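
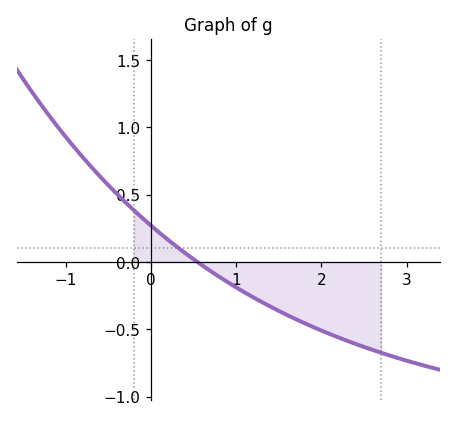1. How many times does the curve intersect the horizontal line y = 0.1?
1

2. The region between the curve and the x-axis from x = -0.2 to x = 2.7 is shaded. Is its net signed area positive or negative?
negative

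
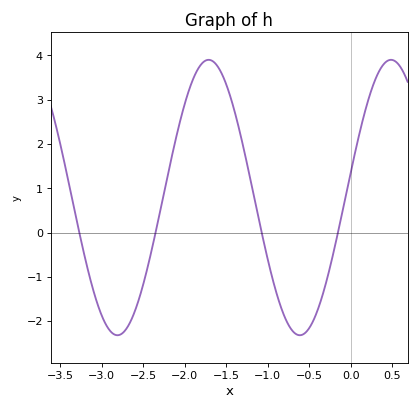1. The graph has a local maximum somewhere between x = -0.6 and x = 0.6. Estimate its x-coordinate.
0.5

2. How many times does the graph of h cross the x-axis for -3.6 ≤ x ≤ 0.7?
4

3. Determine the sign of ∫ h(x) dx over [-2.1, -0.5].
positive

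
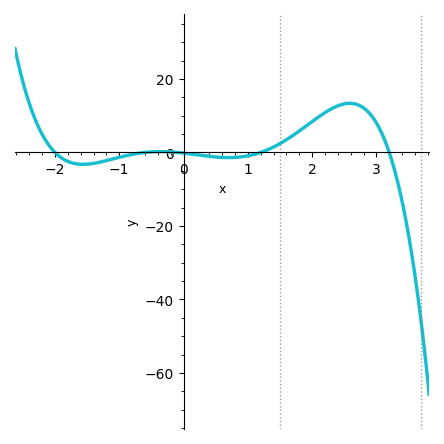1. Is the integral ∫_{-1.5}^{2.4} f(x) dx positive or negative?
positive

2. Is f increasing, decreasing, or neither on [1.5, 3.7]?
neither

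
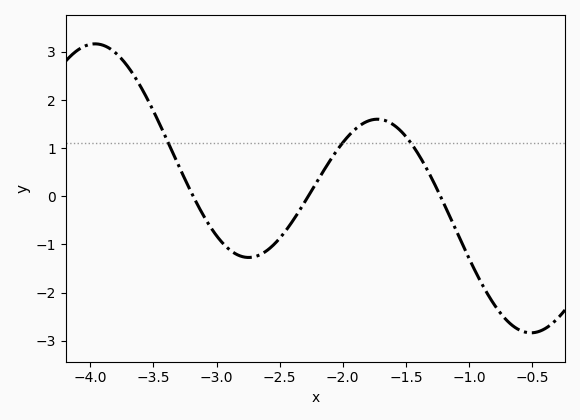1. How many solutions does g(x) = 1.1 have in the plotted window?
3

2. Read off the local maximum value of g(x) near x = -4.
3.17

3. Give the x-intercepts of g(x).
-3.18, -2.27, -1.23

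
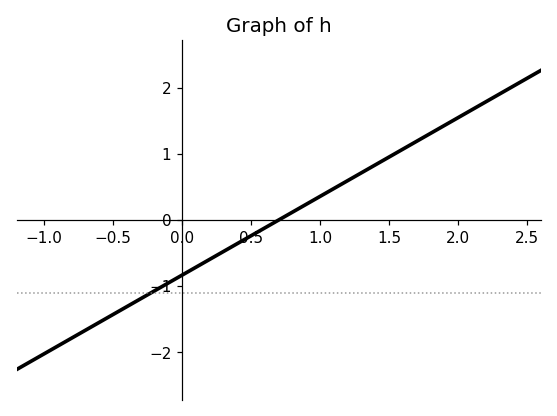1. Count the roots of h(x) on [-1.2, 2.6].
1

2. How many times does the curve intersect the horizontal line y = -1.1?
1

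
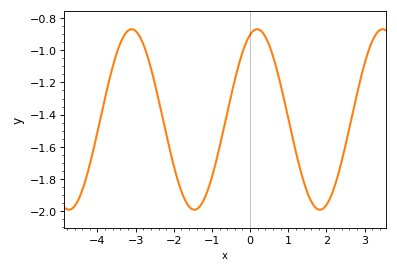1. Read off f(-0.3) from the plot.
-1.09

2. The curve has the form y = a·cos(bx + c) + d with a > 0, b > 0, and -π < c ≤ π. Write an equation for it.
y = 0.56cos(1.91x - 0.352) - 1.43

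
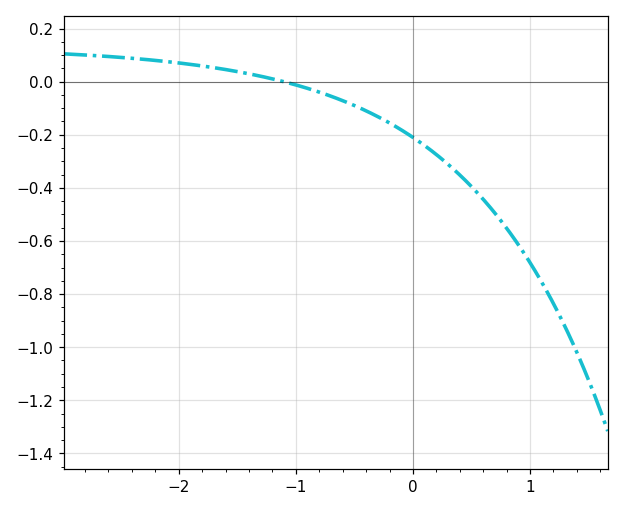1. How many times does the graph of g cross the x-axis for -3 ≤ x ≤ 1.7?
1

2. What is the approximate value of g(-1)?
-0.012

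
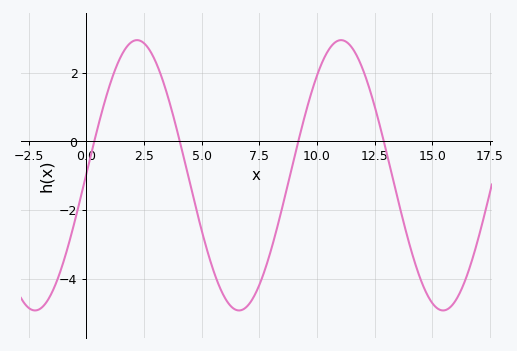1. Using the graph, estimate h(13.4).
-1.38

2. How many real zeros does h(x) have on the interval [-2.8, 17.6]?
4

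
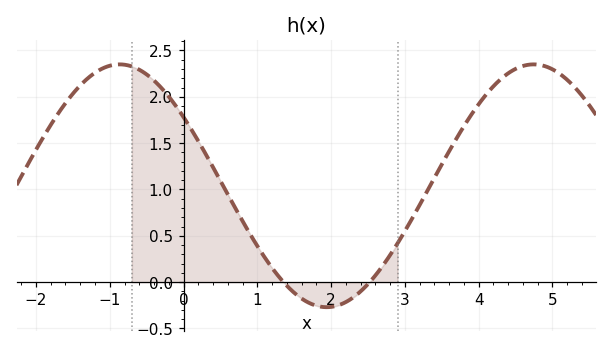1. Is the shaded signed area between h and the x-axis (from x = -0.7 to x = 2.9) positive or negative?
positive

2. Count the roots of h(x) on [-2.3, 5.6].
2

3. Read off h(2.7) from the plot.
0.2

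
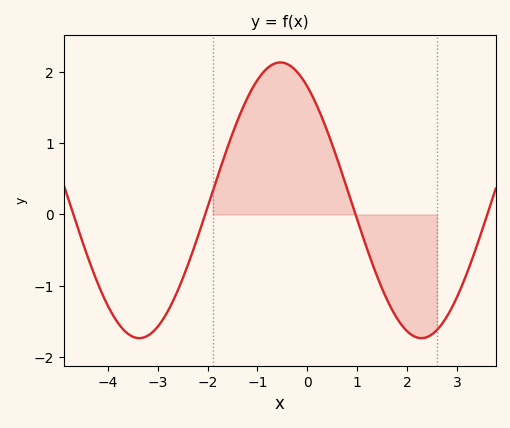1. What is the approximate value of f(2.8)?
-1.44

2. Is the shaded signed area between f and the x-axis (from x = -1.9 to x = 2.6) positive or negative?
positive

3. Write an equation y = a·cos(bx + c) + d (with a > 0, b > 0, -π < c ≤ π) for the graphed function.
y = 1.94cos(1.11x + 0.6) + 0.2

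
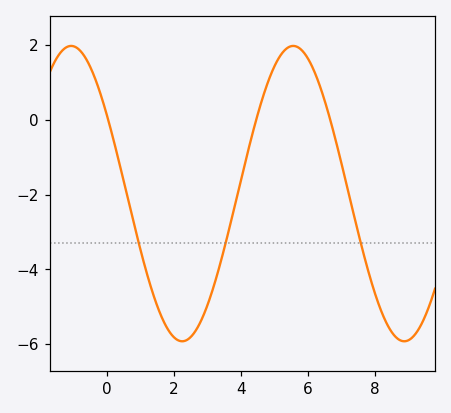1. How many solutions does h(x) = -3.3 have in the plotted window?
3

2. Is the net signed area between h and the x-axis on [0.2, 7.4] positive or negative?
negative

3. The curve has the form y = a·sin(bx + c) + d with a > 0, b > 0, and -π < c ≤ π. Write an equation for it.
y = 3.95sin(0.95x + 2.6) - 1.97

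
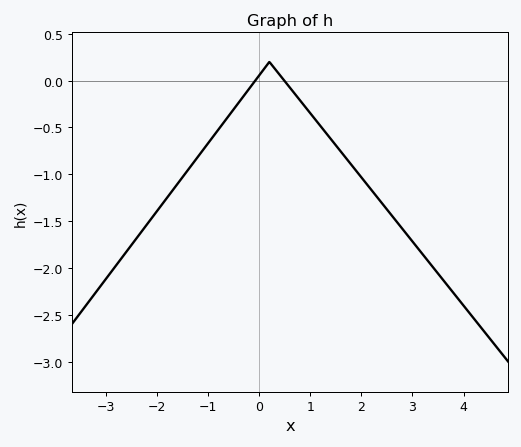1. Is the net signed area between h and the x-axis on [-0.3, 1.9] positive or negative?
negative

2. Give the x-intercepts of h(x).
0, 0.4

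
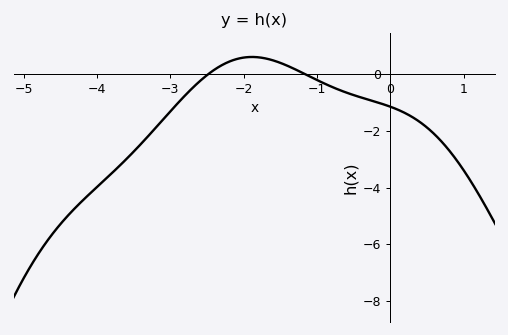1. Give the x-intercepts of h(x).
-2.48, -1.16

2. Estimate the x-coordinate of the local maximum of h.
-1.89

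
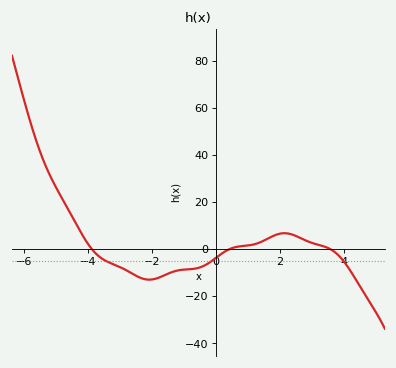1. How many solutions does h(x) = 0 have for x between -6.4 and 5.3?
3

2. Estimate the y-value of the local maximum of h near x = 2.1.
6.81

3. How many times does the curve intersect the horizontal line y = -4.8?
3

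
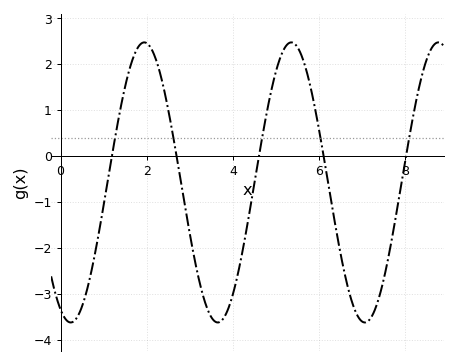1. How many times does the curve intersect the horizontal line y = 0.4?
5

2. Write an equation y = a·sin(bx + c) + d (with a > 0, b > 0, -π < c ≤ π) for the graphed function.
y = 3.05sin(1.84x - 2) - 0.57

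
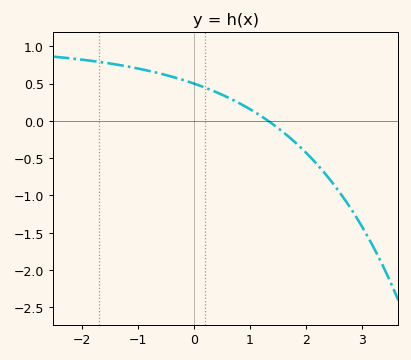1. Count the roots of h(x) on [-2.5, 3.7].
1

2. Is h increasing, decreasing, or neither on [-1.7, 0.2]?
decreasing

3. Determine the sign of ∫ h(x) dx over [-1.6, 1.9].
positive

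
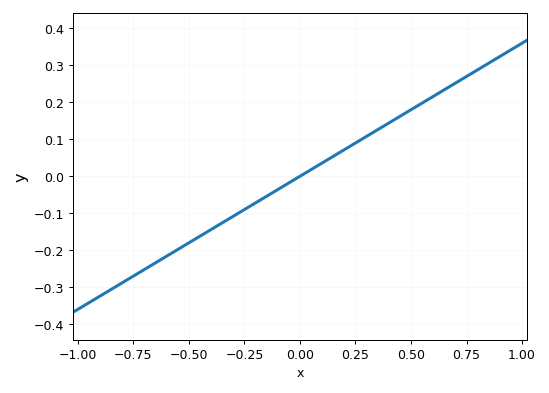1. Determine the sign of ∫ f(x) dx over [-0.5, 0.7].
positive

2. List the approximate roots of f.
0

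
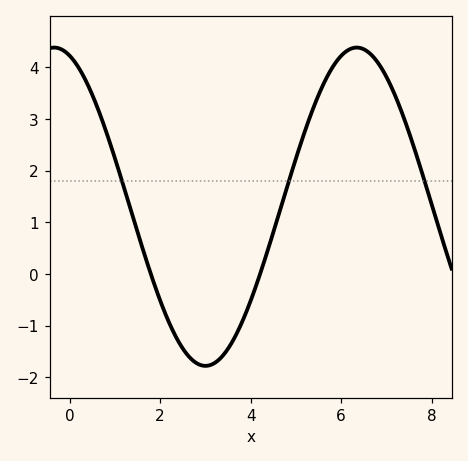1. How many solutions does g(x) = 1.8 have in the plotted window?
3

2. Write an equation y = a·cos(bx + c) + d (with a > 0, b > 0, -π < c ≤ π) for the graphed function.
y = 3.08cos(0.94x + 0.32) + 1.3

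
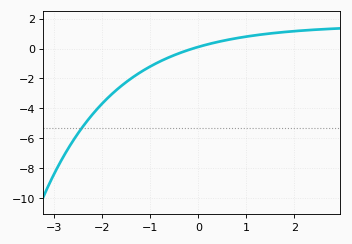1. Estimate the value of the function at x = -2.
-3.6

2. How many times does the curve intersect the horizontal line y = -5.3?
1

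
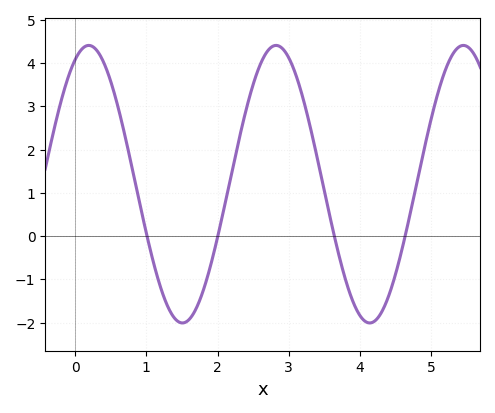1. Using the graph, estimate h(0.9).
0.818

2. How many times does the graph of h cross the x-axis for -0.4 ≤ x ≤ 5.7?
4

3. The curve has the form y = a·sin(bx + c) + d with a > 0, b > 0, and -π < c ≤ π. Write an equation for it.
y = 3.21sin(2.39x + 1.11) + 1.2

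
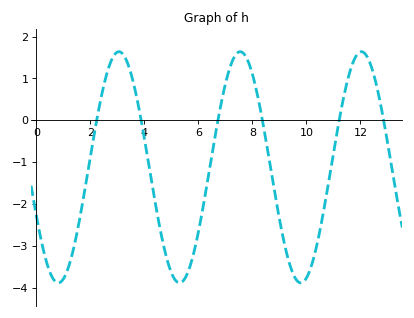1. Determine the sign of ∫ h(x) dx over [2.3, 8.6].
negative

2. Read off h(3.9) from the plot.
-0.1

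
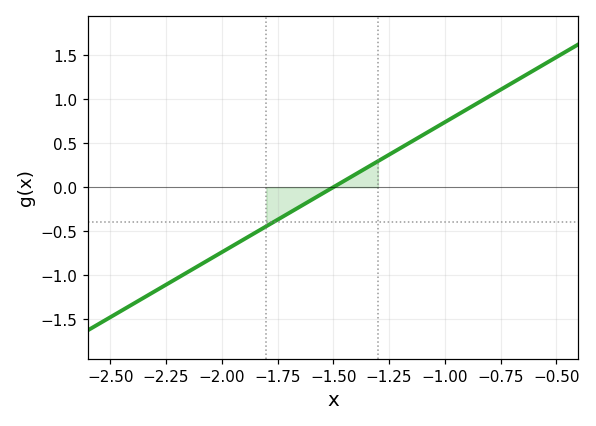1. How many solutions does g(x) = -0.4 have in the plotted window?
1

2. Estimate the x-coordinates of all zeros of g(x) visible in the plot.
-1.5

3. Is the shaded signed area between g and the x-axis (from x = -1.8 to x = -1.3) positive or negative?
negative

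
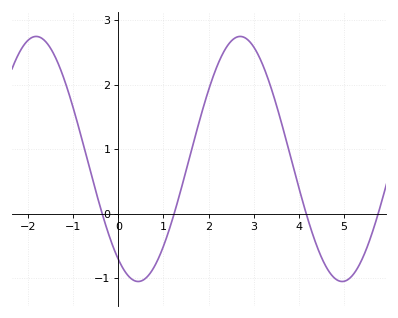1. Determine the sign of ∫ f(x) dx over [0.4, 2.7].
positive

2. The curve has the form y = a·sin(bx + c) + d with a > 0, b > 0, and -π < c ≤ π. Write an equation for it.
y = 1.9sin(1.4x - 2.2) + 0.85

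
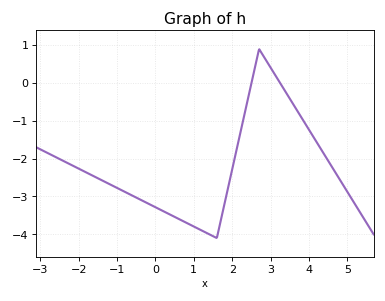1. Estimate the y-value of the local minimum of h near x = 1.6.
-4.1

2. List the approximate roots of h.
2.6, 3.2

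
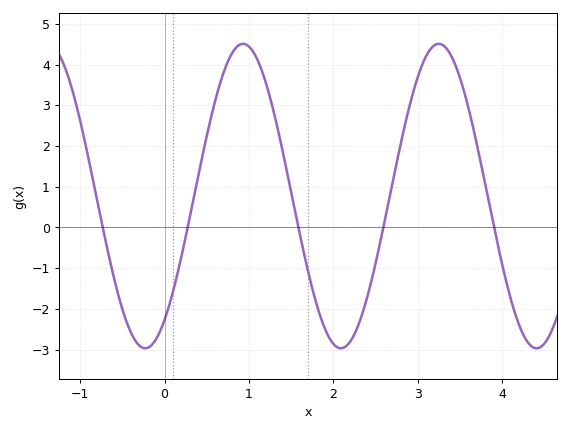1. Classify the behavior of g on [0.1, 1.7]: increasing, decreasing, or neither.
neither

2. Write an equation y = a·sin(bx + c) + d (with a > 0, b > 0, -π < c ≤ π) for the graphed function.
y = 3.74sin(2.71x - 0.95) + 0.77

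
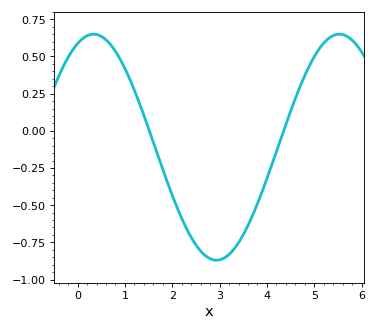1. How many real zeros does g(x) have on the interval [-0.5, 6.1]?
2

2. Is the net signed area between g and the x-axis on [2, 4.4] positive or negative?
negative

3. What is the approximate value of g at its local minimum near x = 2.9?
-0.87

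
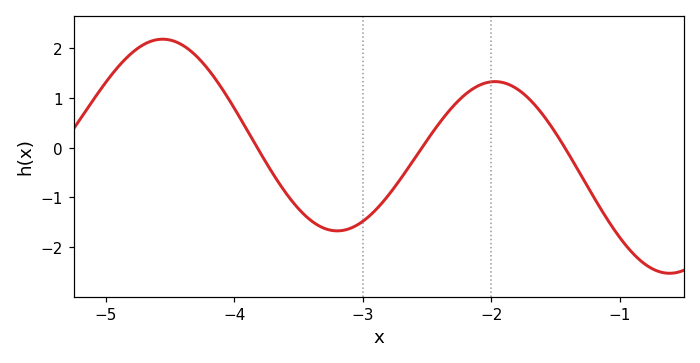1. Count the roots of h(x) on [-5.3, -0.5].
3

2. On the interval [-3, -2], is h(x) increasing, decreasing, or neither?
increasing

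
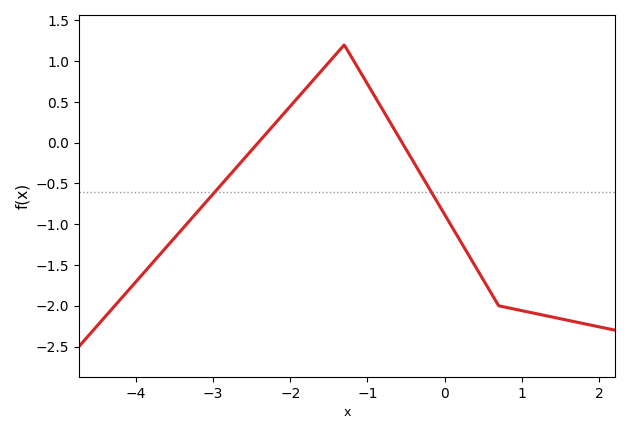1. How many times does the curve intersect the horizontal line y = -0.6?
2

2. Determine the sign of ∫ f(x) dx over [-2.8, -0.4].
positive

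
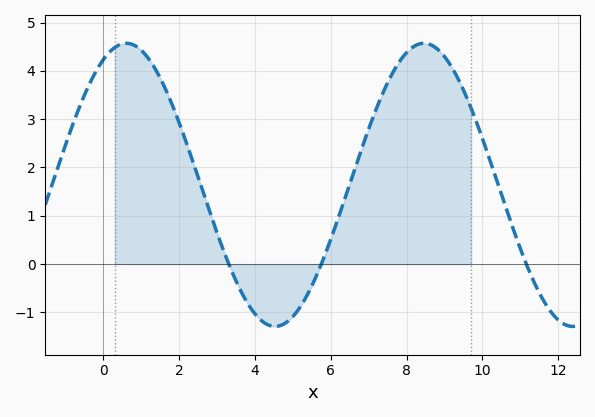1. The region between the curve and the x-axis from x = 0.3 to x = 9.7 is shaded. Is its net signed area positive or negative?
positive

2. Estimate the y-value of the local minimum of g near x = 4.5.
-1.29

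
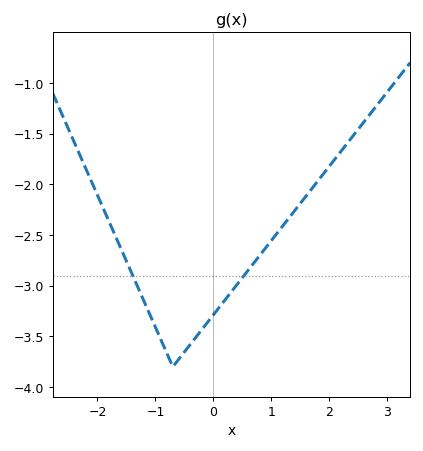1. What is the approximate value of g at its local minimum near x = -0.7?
-3.8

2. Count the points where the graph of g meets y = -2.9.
2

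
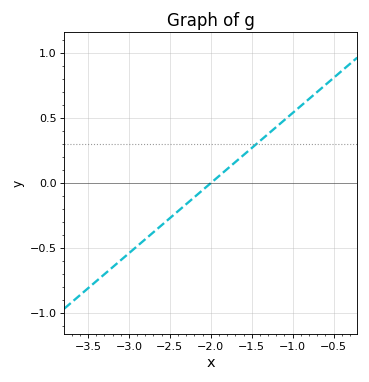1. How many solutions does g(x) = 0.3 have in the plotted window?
1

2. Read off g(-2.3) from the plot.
-0.15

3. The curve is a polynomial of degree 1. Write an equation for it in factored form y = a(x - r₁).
y = 0.54(x + 2)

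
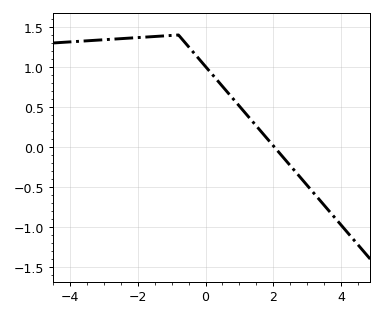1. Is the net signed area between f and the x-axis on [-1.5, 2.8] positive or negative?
positive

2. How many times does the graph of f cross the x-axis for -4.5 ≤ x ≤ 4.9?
1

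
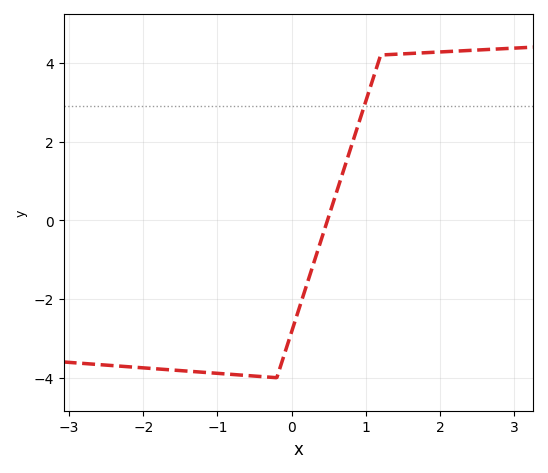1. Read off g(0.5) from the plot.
0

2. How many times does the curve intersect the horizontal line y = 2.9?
1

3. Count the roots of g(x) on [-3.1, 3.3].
1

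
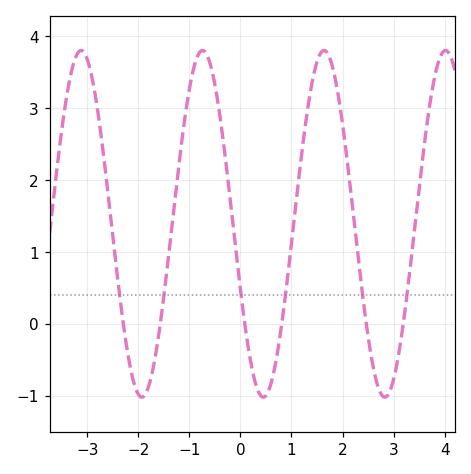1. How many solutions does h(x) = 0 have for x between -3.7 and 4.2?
6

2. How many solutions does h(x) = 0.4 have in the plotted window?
6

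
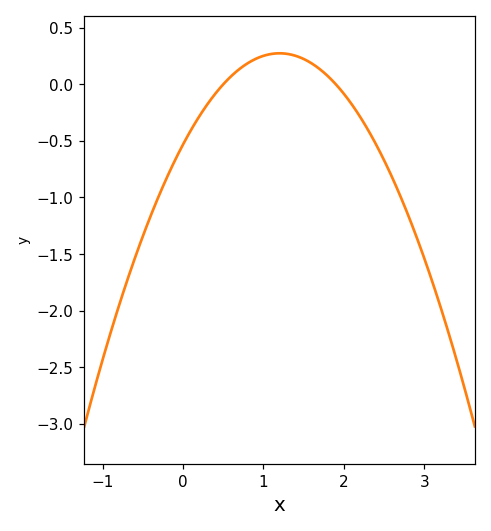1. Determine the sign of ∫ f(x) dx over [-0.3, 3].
negative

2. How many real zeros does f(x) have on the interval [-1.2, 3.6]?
2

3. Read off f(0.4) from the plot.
-0.1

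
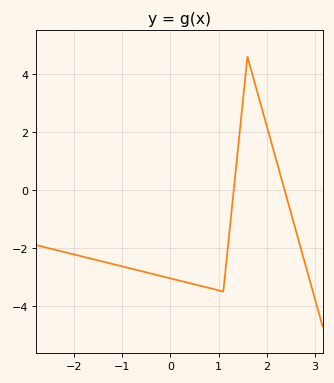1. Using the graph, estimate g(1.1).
-3.6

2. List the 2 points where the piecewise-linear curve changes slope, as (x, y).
(1.1, -3.5); (1.6, 4.6)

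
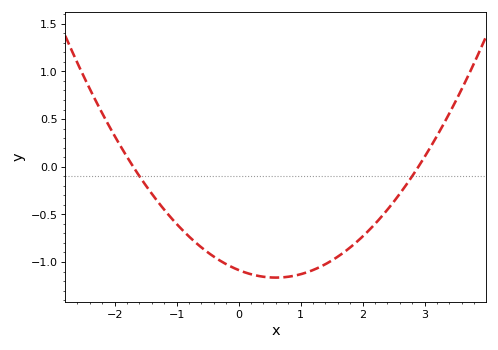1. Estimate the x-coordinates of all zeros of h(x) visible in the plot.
-1.7, 2.9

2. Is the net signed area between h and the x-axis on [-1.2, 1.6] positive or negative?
negative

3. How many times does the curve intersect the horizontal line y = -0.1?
2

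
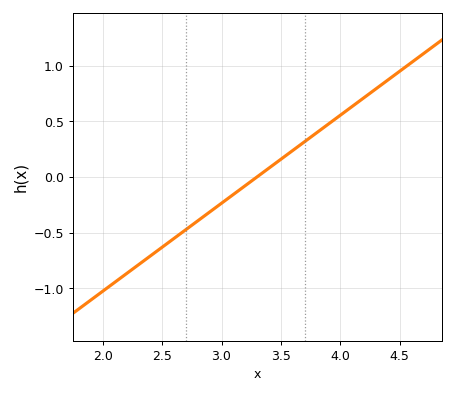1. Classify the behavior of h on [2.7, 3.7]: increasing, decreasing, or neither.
increasing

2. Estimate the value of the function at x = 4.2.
0.711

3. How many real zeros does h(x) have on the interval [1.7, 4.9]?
1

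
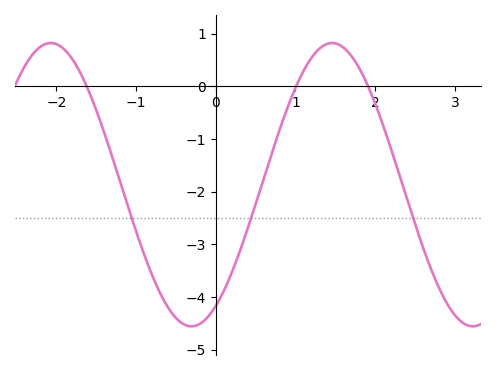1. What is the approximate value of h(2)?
-0.3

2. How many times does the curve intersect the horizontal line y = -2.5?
3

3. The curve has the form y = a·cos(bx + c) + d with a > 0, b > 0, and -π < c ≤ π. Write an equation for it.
y = 2.69cos(1.8x - 2.6) - 1.87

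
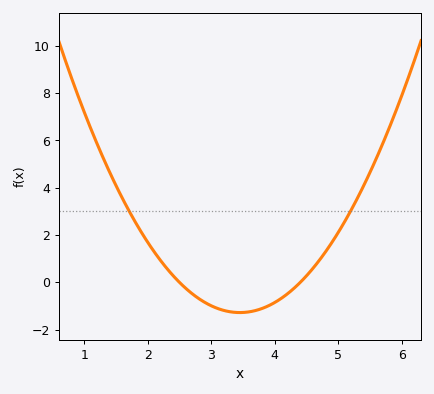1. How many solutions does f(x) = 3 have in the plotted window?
2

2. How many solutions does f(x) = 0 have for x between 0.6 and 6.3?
2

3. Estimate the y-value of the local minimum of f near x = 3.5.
-1.2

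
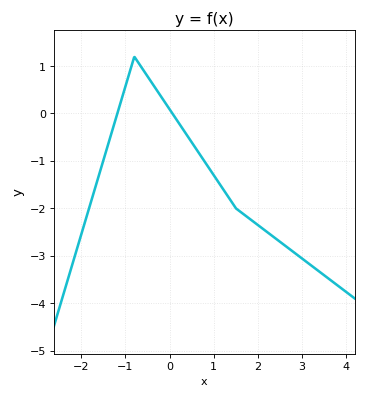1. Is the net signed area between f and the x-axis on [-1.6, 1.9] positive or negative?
negative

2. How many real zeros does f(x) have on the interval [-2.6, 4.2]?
2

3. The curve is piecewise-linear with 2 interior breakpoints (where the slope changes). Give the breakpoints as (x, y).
(-0.8, 1.2); (1.5, -2)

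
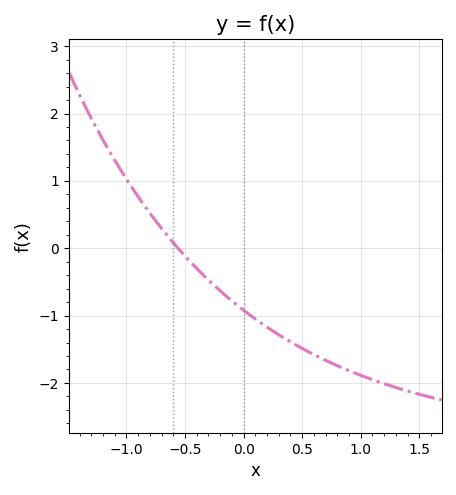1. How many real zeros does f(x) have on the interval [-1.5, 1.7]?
1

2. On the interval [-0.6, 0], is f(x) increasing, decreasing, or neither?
decreasing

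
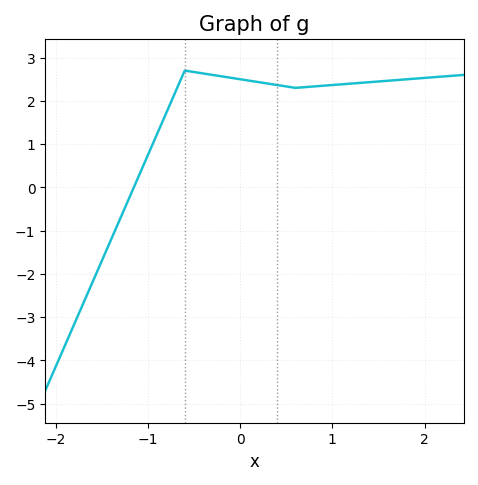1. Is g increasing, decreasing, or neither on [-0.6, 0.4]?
decreasing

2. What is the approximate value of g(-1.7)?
-2.68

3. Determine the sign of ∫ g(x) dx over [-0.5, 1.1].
positive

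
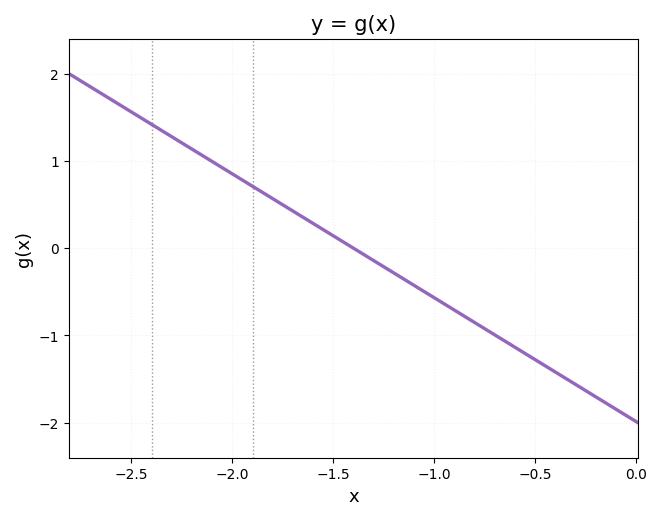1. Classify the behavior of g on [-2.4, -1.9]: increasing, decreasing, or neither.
decreasing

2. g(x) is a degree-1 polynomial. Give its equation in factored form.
y = -1.42(x + 1.4)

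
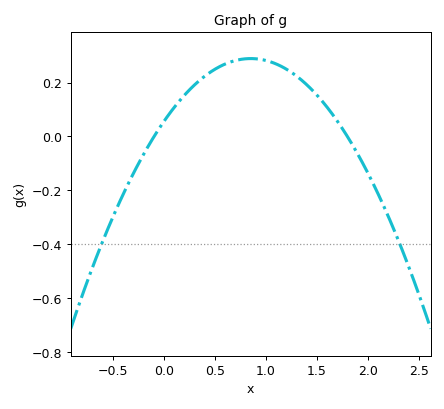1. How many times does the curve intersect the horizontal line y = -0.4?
2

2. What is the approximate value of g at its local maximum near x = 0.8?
0.28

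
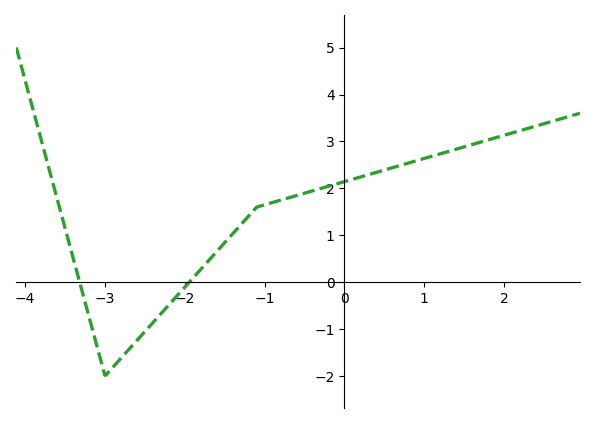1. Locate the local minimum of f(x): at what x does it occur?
-3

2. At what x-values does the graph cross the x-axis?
-3.32, -1.94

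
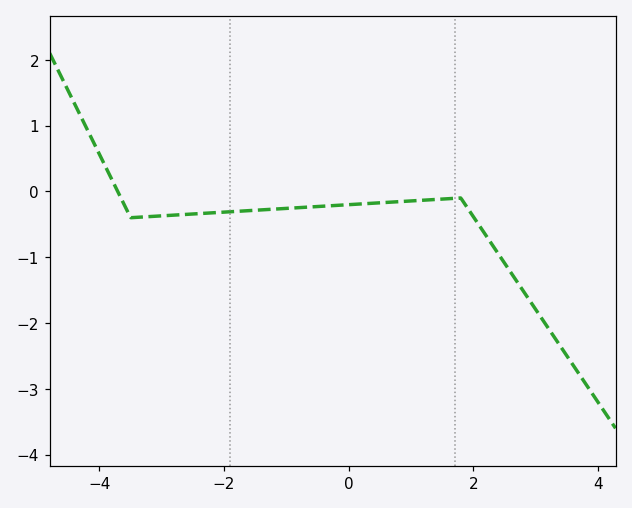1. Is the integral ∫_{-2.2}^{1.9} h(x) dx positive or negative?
negative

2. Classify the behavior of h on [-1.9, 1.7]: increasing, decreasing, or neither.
increasing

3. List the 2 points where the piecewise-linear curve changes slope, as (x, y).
(-3.5, -0.4); (1.8, -0.1)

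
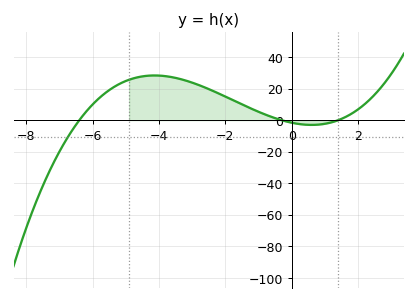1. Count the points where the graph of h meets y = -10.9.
1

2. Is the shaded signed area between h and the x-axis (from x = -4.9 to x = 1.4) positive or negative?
positive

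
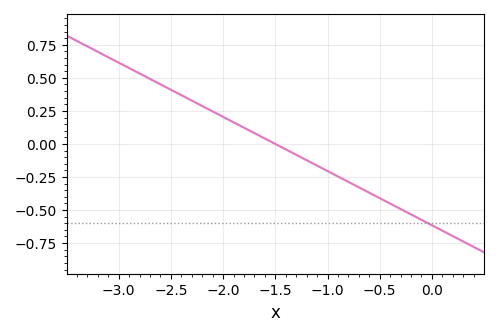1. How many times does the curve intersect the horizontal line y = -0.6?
1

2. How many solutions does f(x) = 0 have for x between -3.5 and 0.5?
1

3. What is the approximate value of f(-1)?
-0.205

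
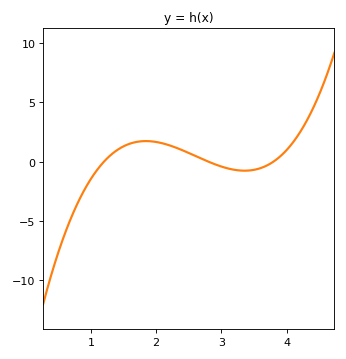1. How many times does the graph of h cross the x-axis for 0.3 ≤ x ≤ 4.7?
3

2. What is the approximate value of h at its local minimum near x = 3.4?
-0.766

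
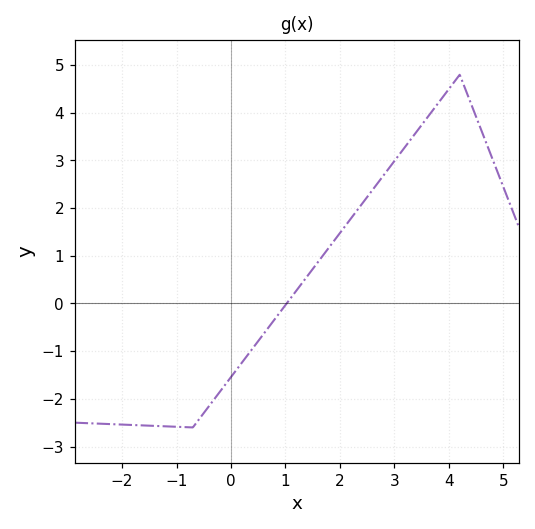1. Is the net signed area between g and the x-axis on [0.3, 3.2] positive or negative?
positive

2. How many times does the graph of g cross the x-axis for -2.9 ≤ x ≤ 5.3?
1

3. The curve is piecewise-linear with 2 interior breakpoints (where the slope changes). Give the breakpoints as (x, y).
(-0.7, -2.6); (4.2, 4.8)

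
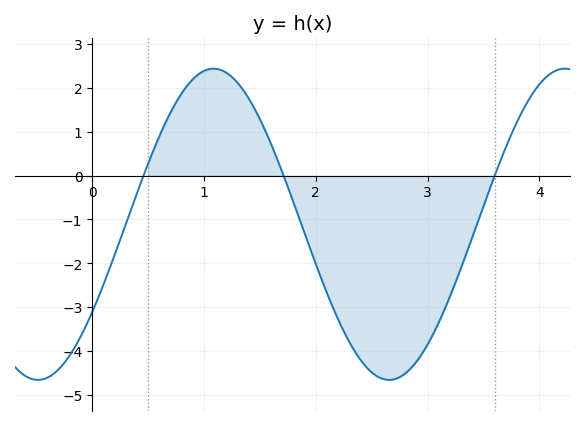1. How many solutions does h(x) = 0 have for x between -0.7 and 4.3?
3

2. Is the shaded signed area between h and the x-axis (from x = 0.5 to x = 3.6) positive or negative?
negative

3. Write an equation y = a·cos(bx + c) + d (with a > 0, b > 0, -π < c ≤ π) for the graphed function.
y = 3.55cos(2x - 2.2) - 1.11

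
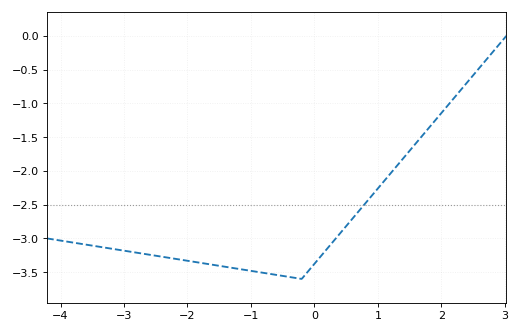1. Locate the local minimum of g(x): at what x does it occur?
-0.2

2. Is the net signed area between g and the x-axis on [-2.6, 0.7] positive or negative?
negative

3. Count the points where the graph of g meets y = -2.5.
1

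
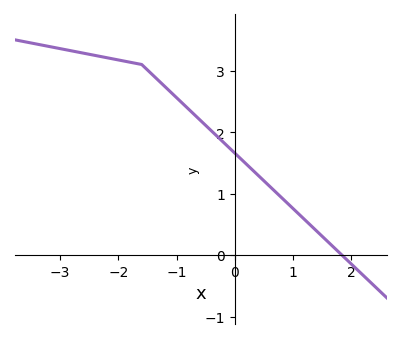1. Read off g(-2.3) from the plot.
3.2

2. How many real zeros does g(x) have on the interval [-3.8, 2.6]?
1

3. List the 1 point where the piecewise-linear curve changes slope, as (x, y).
(-1.6, 3.1)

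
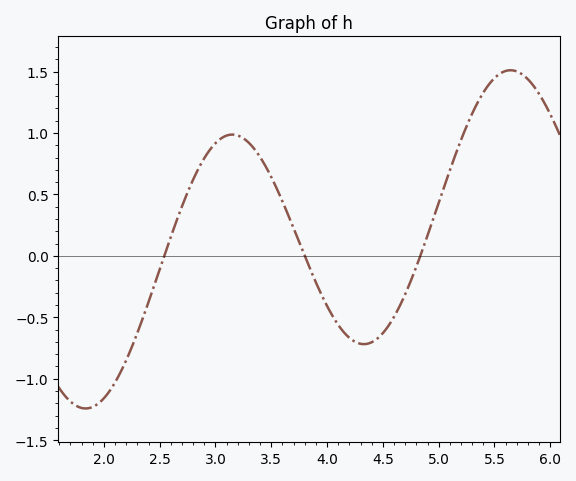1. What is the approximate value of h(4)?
-0.408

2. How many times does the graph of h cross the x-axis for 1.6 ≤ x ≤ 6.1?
3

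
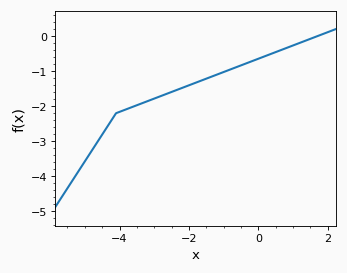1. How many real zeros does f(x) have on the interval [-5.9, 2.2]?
1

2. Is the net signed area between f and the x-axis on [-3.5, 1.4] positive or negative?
negative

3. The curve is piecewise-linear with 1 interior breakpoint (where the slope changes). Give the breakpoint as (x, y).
(-4.1, -2.2)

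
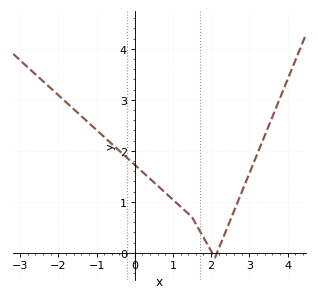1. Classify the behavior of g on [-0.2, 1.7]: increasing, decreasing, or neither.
decreasing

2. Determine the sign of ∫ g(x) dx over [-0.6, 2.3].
positive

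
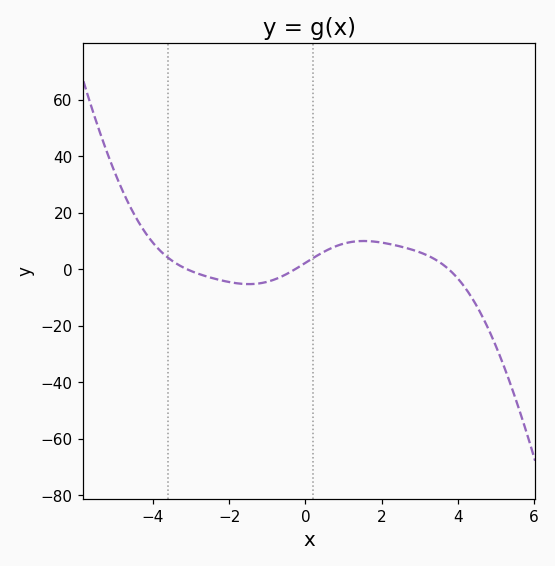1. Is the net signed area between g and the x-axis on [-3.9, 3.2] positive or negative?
positive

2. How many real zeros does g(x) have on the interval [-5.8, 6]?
3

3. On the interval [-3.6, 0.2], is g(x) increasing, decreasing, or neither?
neither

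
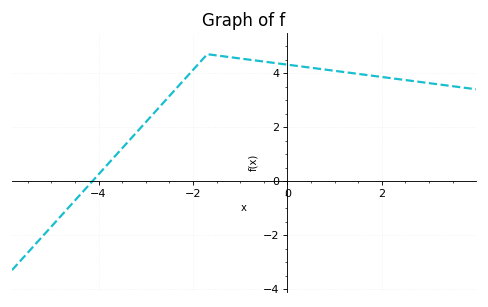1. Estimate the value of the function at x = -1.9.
4.31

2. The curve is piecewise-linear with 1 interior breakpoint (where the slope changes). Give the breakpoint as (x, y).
(-1.7, 4.7)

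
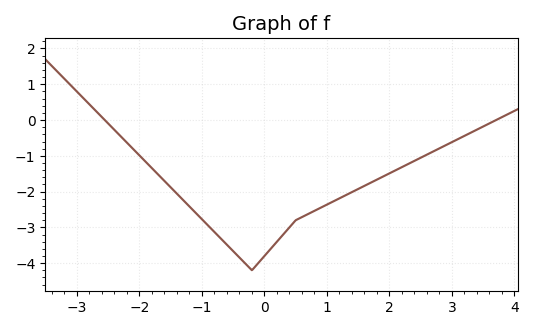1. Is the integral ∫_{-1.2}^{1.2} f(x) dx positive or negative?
negative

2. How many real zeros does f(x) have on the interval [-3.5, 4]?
2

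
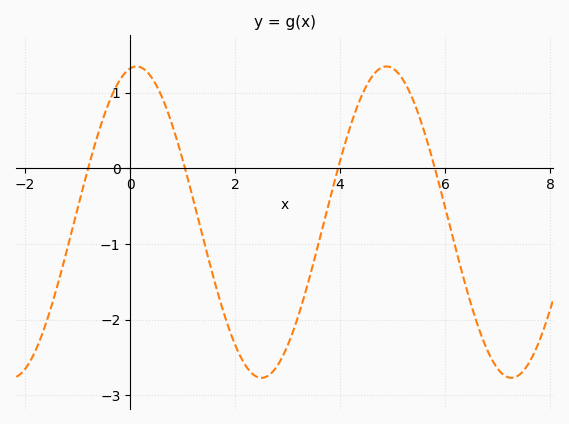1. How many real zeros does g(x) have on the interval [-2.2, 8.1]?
4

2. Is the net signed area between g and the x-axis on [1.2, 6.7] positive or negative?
negative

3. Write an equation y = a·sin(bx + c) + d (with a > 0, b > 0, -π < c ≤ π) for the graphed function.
y = 2.06sin(1.32x + 1.41) - 0.71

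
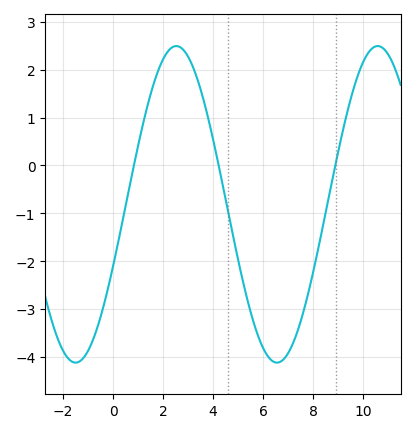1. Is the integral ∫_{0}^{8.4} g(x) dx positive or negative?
negative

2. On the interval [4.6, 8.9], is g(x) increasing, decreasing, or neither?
neither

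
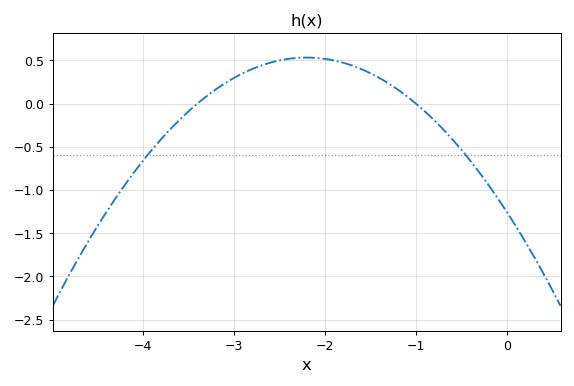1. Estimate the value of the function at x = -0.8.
-0.2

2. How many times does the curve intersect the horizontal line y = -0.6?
2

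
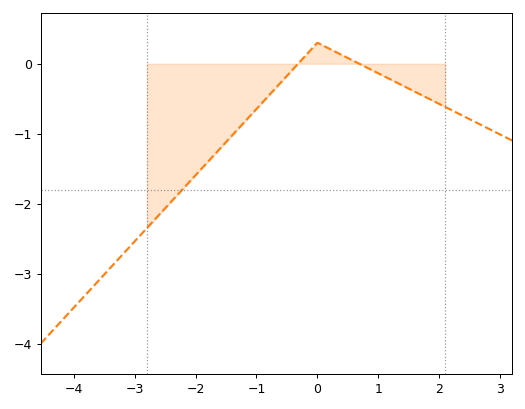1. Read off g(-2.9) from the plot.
-2.4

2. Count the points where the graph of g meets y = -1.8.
1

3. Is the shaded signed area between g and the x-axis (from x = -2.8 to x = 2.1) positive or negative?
negative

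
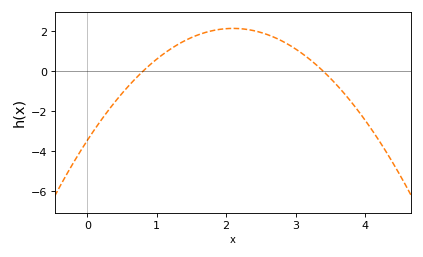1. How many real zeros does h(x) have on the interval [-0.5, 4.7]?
2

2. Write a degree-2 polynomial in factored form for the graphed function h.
y = -1.27(x - 0.8)(x - 3.4)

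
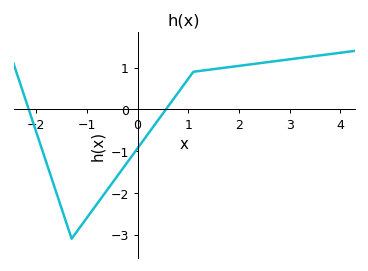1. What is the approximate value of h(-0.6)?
-1.93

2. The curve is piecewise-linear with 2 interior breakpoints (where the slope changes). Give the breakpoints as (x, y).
(-1.3, -3.1); (1.1, 0.9)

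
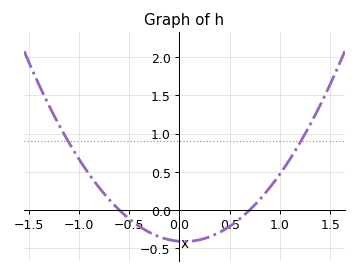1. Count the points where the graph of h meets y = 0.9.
2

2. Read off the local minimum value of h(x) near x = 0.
-0.414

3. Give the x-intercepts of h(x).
-0.6, 0.7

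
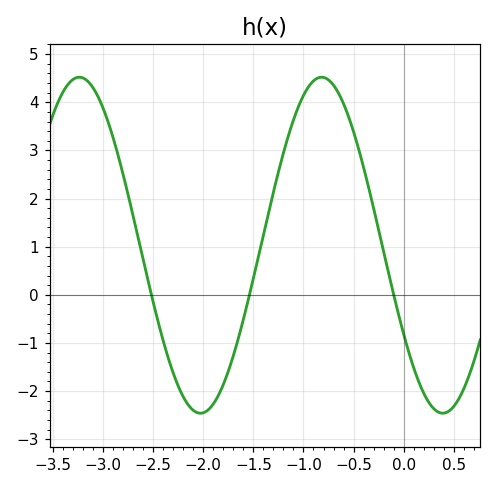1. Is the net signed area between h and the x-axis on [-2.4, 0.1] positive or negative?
positive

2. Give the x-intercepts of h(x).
-2.5, -1.5, -0.1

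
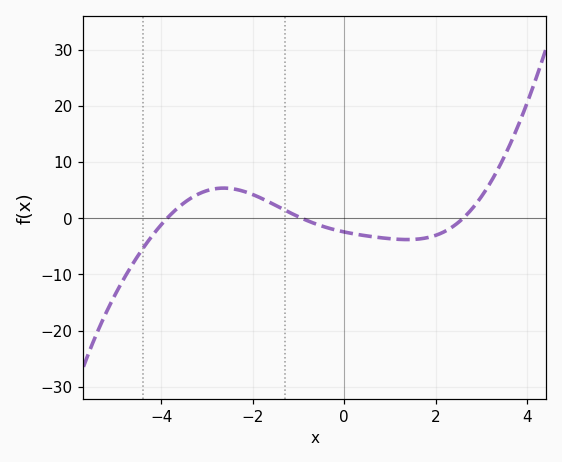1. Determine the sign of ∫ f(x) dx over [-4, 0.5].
positive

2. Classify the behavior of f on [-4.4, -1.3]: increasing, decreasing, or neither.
neither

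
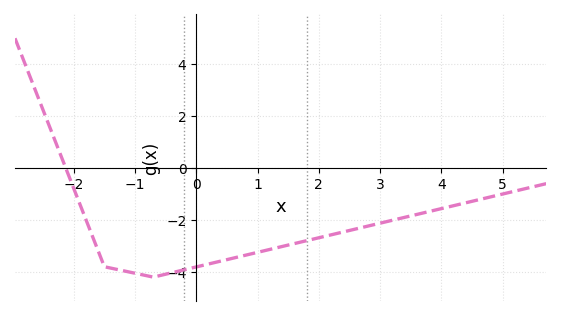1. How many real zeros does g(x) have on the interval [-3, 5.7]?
1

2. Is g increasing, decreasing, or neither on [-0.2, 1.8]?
increasing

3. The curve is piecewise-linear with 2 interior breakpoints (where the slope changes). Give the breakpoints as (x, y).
(-1.5, -3.8); (-0.7, -4.2)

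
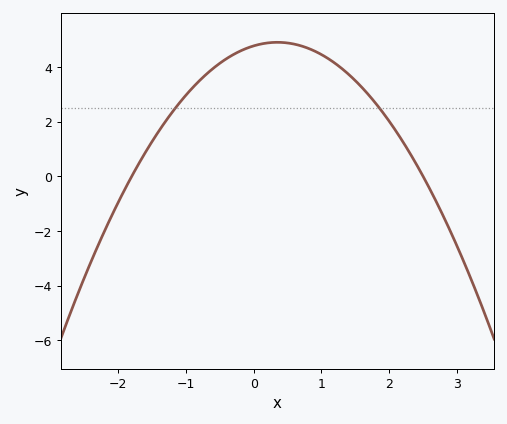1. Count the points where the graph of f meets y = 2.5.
2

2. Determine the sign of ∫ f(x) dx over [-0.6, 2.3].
positive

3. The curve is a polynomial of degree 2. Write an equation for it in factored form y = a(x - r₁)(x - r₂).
y = -1.06(x + 1.8)(x - 2.5)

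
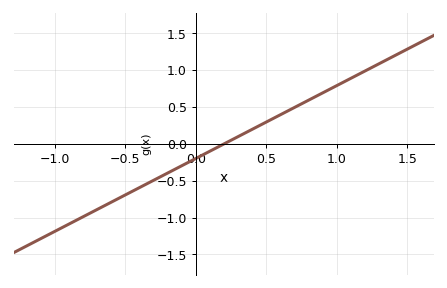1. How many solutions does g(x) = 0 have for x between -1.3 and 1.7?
1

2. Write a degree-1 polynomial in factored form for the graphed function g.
y = 0.99(x - 0.2)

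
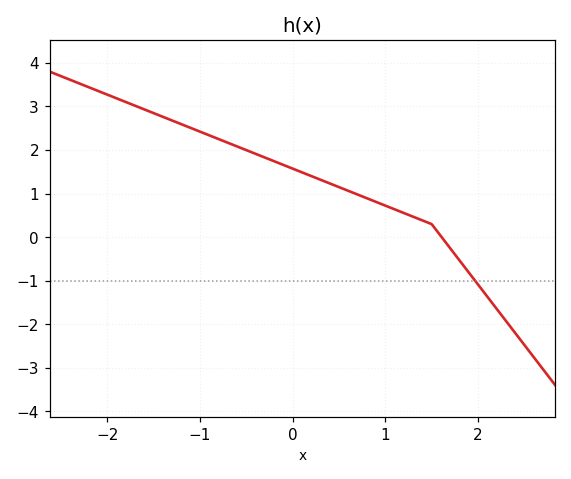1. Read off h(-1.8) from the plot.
3.1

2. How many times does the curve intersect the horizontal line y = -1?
1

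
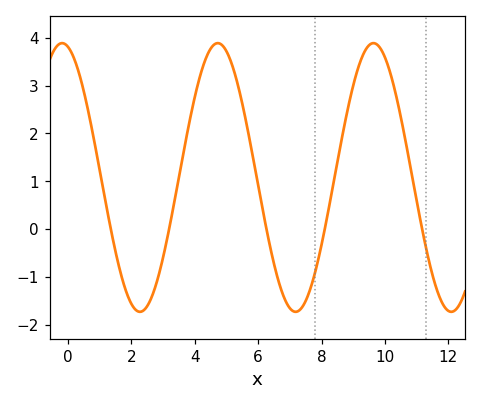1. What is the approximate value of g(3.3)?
0.362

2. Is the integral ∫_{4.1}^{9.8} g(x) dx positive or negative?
positive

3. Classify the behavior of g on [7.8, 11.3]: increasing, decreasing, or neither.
neither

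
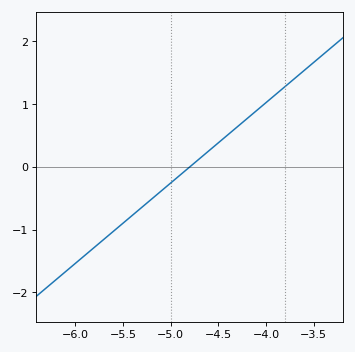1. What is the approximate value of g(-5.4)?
-0.768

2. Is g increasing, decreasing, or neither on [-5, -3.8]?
increasing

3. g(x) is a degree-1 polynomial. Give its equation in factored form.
y = 1.28(x + 4.8)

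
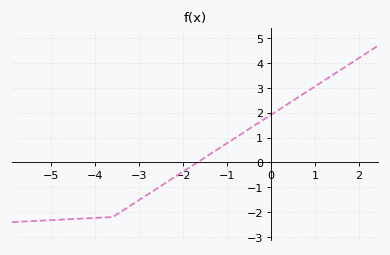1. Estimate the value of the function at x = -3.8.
-2.22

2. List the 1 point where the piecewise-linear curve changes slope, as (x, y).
(-3.6, -2.2)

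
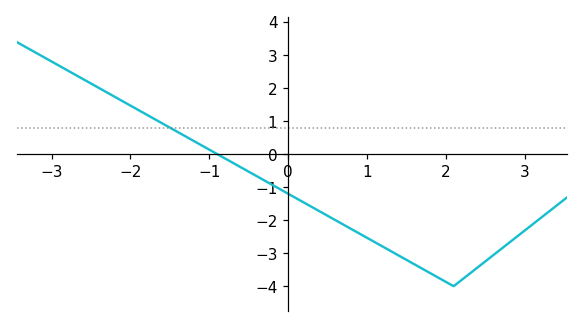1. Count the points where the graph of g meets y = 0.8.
1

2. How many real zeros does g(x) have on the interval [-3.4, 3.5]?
1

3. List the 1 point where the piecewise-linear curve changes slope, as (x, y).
(2.1, -4)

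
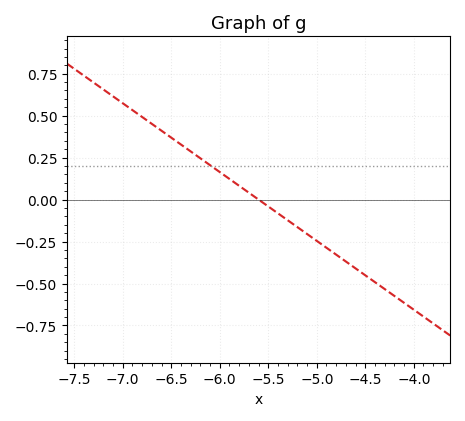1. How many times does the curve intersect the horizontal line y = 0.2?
1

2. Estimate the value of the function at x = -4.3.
-0.54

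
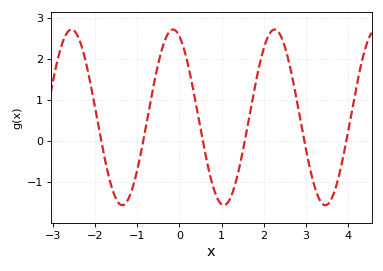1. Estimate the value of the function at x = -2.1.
1.4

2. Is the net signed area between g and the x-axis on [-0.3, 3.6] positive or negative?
positive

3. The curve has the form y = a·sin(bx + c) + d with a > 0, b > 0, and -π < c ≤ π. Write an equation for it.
y = 2.14sin(2.6x + 2) + 0.57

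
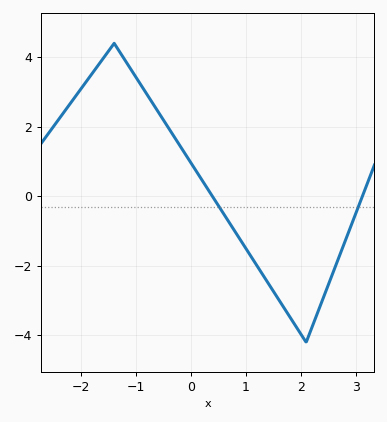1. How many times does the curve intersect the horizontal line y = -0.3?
2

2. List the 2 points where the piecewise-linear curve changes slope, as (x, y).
(-1.4, 4.4); (2.1, -4.2)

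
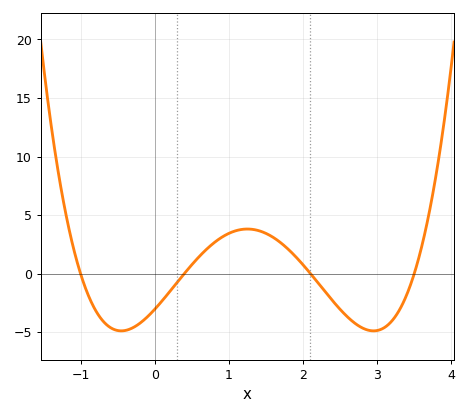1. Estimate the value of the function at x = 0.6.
1.45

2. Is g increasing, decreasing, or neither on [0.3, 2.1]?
neither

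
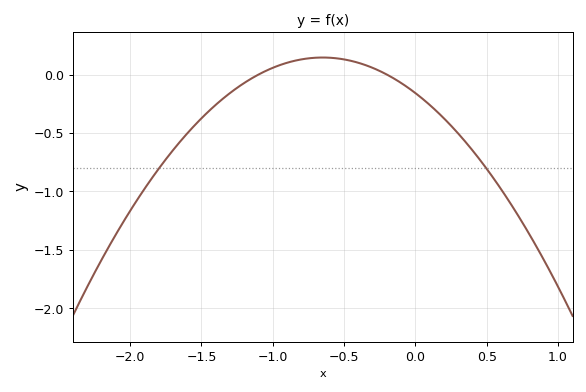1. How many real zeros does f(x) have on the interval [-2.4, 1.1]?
2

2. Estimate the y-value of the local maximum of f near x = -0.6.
0.146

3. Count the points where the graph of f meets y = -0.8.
2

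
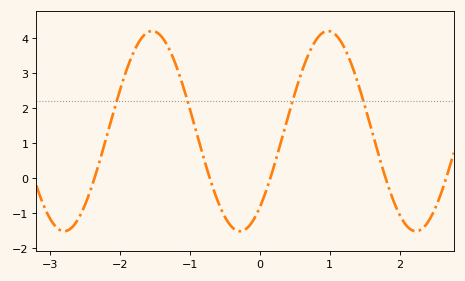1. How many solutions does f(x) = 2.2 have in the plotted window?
4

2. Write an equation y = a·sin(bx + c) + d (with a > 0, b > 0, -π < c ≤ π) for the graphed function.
y = 2.86sin(2.5x - 0.87) + 1.33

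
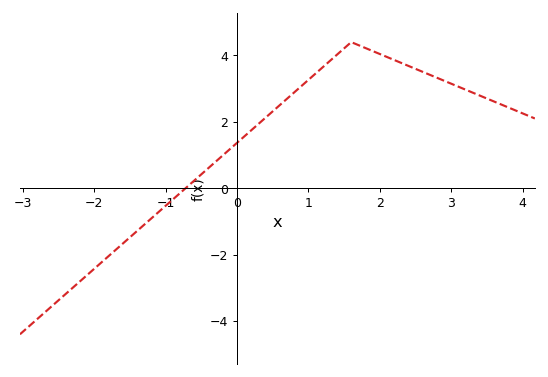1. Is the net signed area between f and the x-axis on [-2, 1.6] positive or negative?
positive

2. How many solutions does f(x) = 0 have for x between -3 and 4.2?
1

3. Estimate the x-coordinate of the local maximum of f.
1.6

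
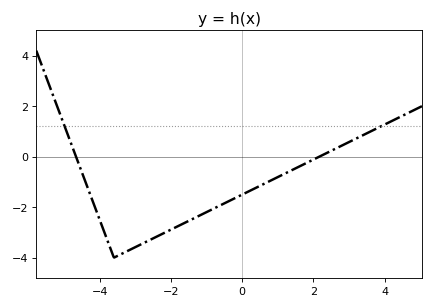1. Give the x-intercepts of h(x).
-4.6, 2.2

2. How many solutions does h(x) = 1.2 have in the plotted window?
2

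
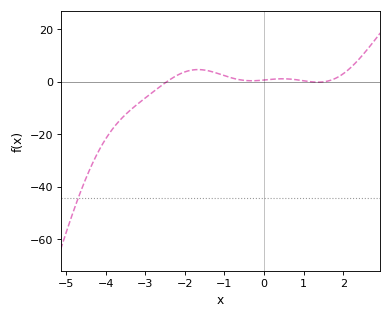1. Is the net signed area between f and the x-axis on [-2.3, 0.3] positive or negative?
positive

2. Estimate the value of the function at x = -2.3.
1.52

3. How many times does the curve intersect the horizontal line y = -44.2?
1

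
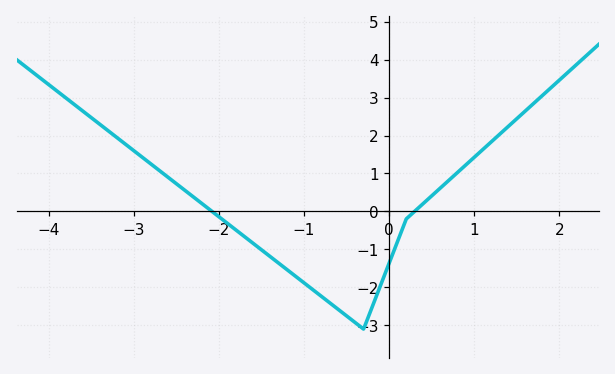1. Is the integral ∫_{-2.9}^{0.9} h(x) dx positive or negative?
negative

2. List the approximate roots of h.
-2.08, 0.298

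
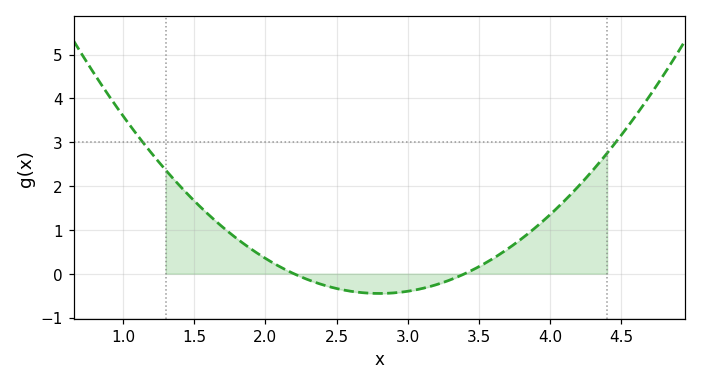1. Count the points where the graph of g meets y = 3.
2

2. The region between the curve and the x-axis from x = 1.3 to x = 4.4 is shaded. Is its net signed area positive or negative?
positive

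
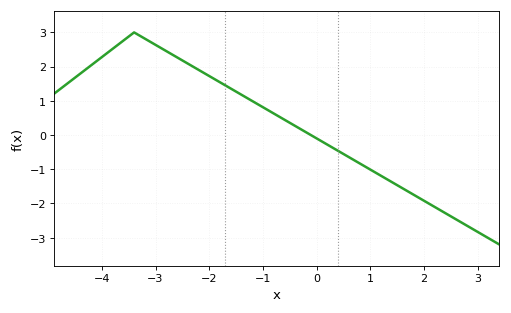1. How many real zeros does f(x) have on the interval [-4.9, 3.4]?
1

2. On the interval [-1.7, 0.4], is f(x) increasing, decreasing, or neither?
decreasing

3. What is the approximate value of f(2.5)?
-2.4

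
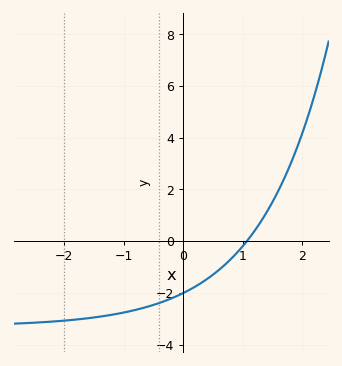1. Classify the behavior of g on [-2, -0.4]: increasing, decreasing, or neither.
increasing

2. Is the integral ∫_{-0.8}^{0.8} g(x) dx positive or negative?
negative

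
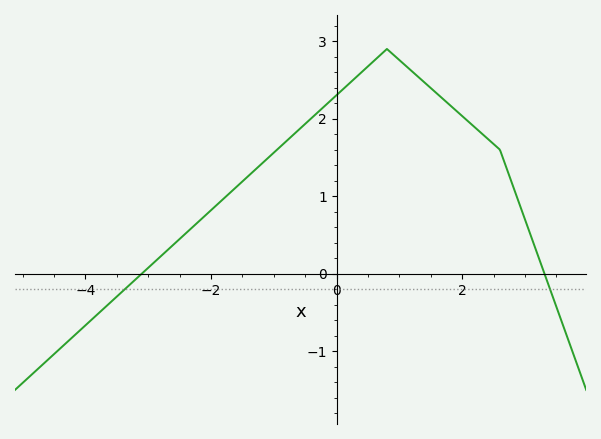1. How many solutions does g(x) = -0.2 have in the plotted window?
2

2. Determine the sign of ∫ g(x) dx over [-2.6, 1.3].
positive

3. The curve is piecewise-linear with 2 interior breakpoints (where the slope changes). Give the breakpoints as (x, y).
(0.8, 2.9); (2.6, 1.6)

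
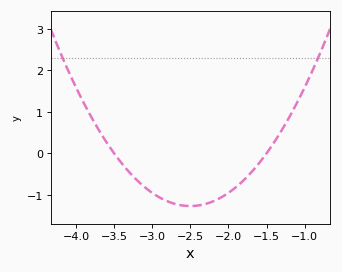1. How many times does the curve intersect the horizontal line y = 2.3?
2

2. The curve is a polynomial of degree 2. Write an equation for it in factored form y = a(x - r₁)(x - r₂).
y = 1.27(x + 3.5)(x + 1.5)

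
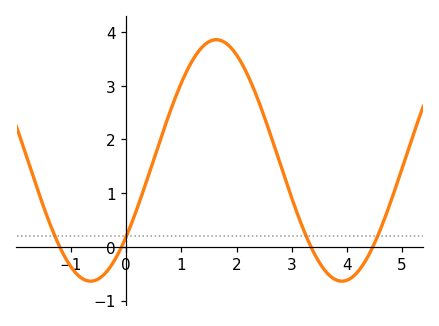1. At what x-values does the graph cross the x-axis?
-1.2, -0.1, 3.3, 4.5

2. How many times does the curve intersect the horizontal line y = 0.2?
4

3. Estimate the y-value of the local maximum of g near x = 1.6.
3.9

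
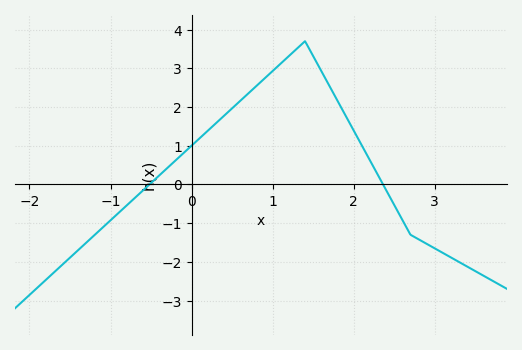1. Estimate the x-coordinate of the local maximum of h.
1.4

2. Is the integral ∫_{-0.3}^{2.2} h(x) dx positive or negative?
positive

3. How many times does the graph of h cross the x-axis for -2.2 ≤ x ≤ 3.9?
2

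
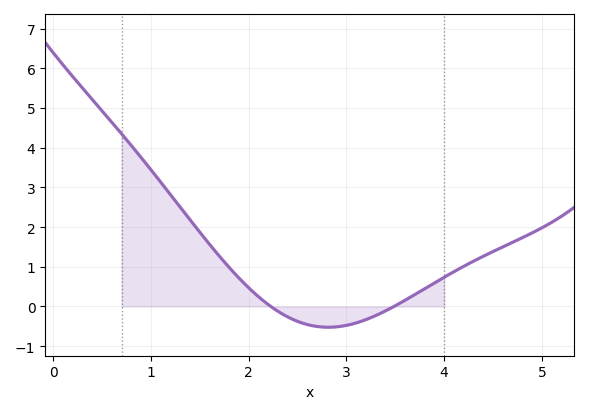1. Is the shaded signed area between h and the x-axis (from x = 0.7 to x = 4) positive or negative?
positive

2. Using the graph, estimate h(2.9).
-0.5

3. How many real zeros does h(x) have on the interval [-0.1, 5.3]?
2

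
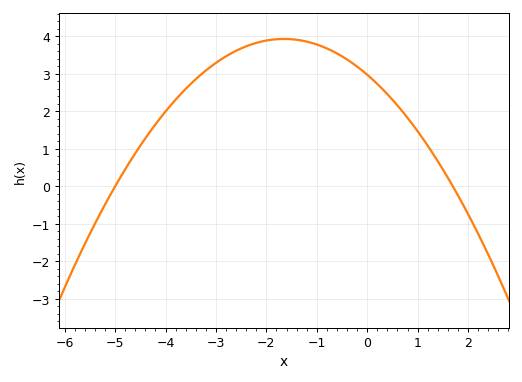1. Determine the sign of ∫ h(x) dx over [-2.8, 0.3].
positive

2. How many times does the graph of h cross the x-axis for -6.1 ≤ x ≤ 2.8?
2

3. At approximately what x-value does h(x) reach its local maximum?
-1.65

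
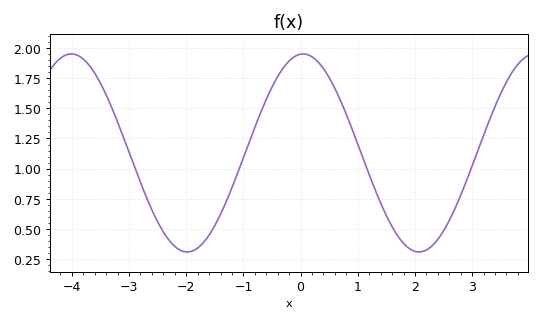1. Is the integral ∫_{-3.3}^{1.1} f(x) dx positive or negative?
positive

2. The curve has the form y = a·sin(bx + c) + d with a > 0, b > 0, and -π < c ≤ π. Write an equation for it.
y = 0.82sin(1.6x + 1.5) + 1.13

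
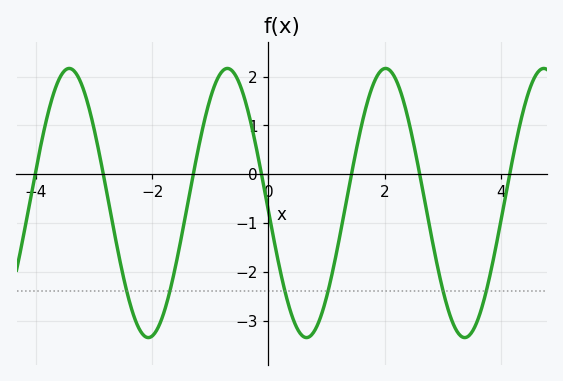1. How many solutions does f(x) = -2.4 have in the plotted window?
6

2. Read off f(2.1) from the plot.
2.1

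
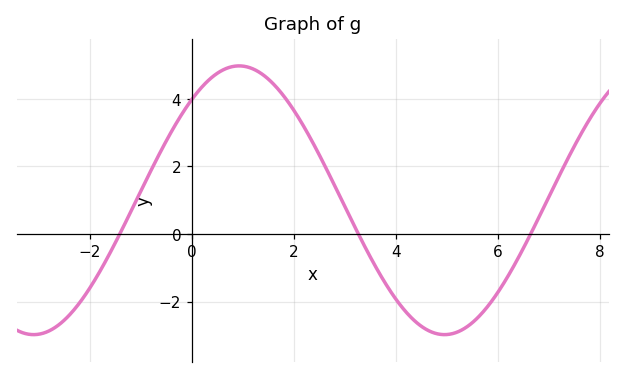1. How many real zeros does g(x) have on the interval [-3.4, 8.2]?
3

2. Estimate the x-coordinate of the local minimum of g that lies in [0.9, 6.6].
5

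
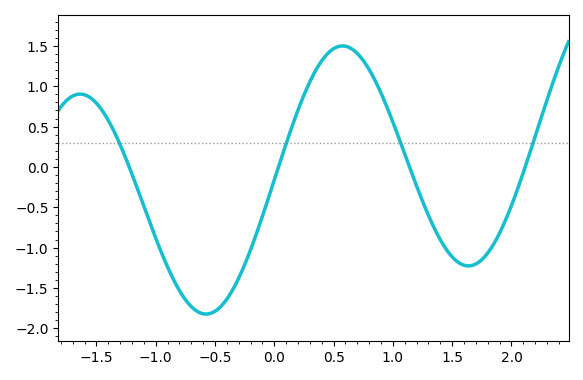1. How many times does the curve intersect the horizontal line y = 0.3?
4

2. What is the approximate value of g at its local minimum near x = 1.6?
-1.23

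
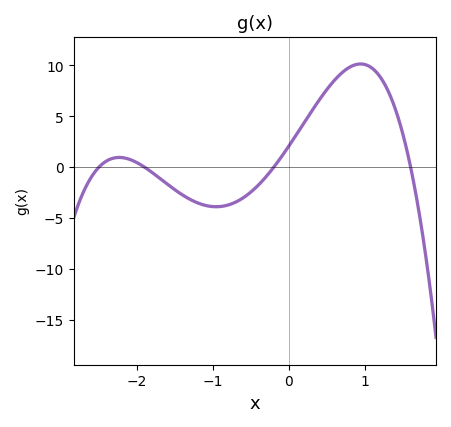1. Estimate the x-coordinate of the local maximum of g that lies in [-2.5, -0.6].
-2.2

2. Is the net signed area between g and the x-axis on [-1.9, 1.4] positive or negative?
positive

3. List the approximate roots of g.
-2.5, -1.9, -0.2, 1.6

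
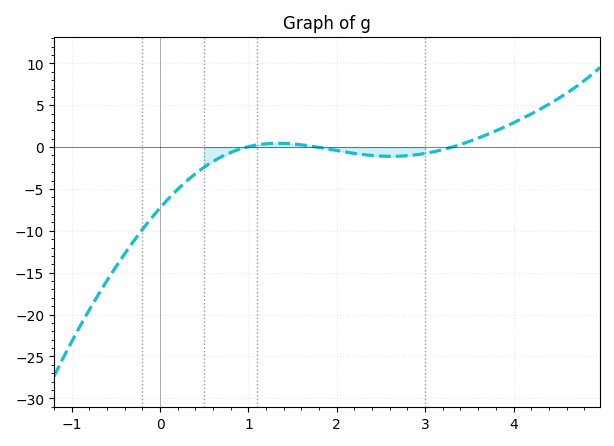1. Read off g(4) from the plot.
2.91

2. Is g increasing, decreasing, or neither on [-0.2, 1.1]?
increasing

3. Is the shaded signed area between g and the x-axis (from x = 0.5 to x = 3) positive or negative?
negative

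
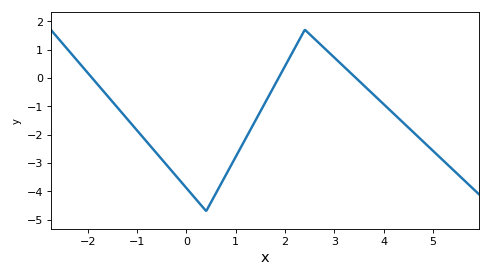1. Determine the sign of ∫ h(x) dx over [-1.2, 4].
negative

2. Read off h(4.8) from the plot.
-2.2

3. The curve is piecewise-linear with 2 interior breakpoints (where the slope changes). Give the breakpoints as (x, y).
(0.4, -4.7); (2.4, 1.7)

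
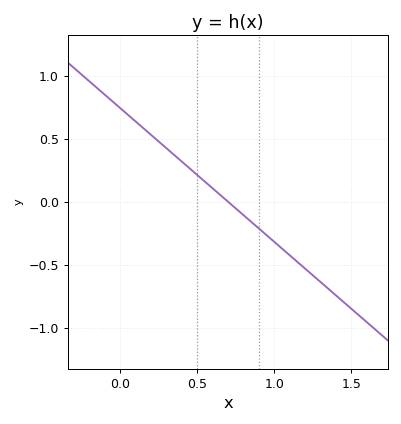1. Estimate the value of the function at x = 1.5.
-0.85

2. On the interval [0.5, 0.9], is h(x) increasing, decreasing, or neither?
decreasing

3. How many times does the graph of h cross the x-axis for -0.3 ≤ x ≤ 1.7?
1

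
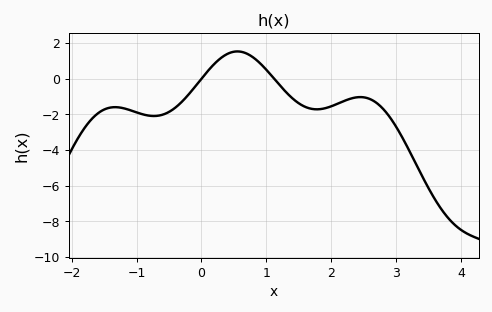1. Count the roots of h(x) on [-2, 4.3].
2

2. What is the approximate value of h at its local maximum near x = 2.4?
-1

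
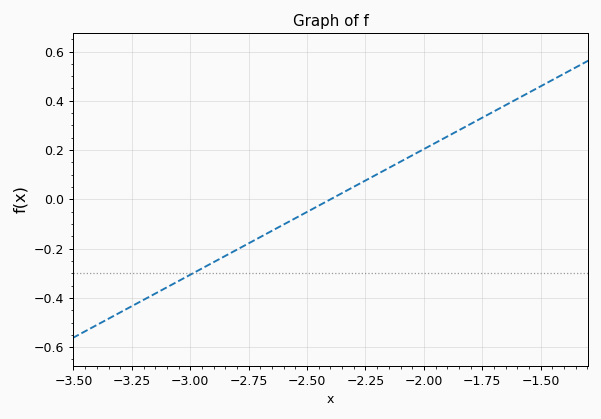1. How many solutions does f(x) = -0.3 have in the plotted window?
1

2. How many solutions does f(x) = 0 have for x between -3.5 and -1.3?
1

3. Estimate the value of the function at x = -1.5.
0.46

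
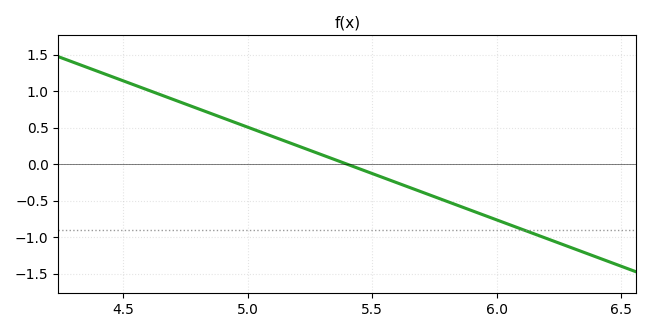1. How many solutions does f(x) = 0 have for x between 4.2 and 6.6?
1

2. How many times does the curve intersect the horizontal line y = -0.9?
1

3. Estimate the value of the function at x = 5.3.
0.15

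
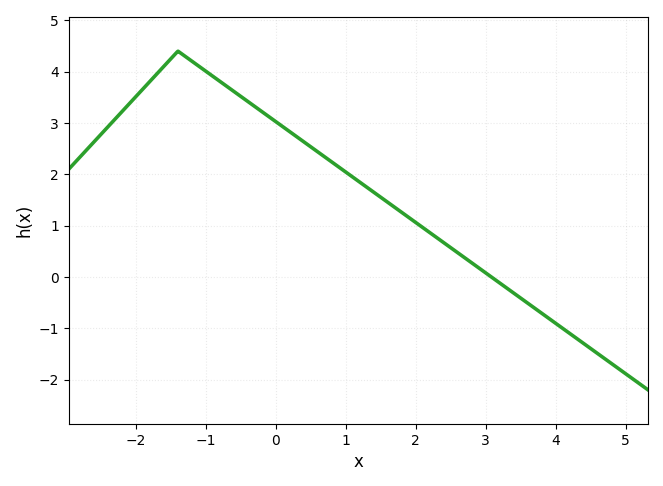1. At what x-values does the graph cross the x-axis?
3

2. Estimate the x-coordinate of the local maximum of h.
-1.4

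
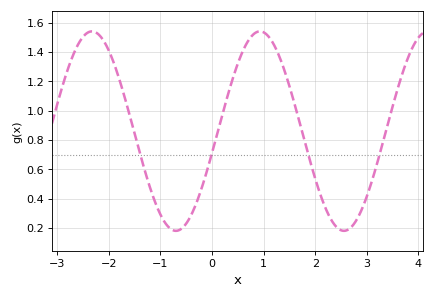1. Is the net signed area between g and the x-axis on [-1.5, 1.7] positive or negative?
positive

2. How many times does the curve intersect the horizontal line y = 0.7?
4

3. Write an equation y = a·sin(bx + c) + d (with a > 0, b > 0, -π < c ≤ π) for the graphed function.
y = 0.68sin(1.9x - 0.22) + 0.86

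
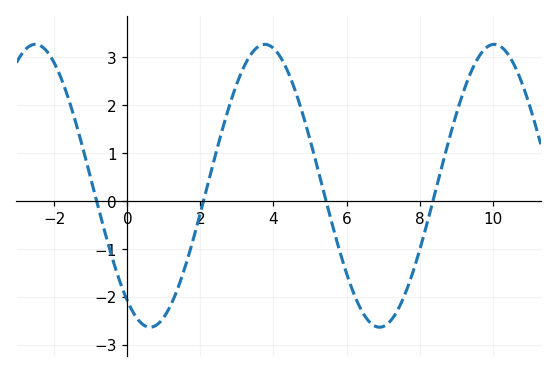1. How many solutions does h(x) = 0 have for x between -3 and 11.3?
4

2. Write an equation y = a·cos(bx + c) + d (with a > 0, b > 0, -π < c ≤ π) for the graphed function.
y = 2.95cos(1x + 2.52) + 0.32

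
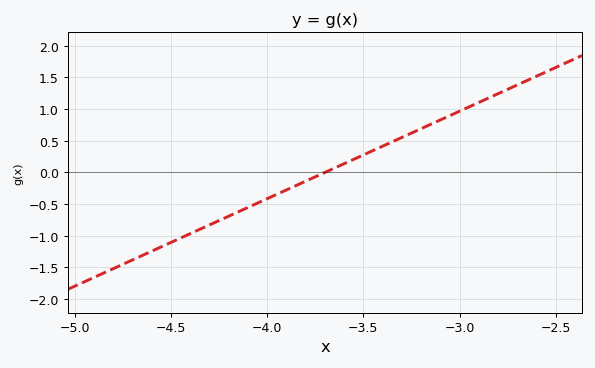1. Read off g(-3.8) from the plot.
-0.15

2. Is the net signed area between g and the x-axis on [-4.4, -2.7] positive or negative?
positive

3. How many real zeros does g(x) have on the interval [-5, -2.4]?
1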